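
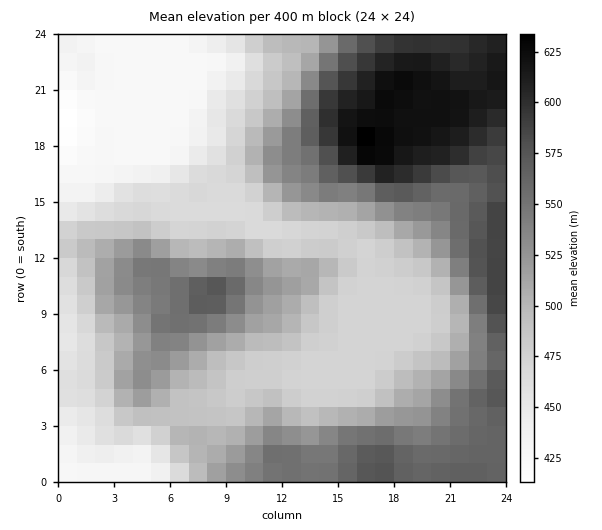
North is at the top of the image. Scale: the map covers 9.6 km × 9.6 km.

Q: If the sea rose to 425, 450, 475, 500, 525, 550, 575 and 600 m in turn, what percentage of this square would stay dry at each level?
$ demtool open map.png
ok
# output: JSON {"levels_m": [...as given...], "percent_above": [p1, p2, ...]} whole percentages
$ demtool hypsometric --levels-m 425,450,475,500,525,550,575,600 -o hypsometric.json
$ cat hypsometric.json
{"levels_m": [425, 450, 475, 500, 525, 550, 575, 600], "percent_above": [94, 85, 68, 51, 38, 27, 15, 9]}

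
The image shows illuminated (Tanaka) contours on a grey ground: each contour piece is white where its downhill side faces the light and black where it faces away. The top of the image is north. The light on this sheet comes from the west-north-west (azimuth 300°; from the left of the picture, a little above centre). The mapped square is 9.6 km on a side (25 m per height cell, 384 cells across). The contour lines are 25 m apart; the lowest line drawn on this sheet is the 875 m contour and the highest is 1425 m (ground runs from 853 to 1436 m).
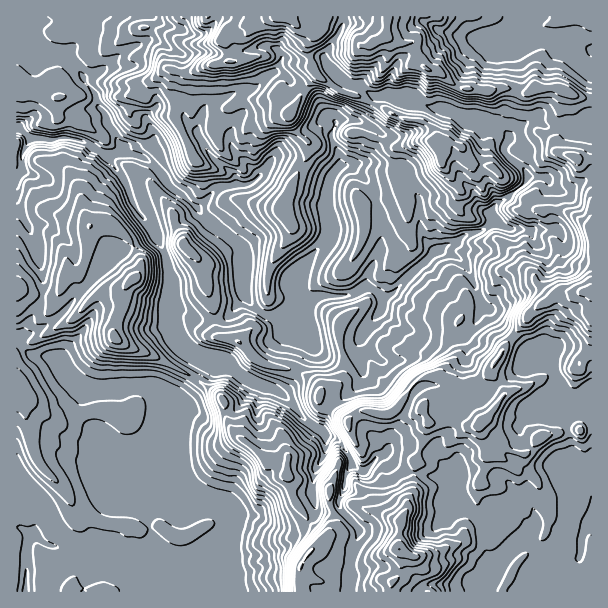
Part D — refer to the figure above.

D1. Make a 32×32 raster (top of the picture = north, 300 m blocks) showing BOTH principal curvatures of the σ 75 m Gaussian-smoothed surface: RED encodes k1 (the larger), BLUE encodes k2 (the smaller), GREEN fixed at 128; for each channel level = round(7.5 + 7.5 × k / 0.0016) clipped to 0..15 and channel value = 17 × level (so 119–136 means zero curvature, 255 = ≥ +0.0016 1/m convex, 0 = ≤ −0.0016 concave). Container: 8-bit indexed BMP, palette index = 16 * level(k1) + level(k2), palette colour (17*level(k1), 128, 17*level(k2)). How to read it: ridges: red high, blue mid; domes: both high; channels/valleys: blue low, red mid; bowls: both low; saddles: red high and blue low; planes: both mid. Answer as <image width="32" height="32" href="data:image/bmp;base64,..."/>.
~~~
<image width="32" height="32" href="data:image/bmp;base64,Qk02CAAAAAAAADYEAAAoAAAAIAAAACAAAAABAAgAAAAAAAAEAAATCwAAEwsAAAABAAAAAAAAAIAAABGAAAAigAAAM4AAAESAAABVgAAAZoAAAHeAAACIgAAAmYAAAKqAAAC7gAAAzIAAAN2AAADugAAA/4AAAACAEQARgBEAIoARADOAEQBEgBEAVYARAGaAEQB3gBEAiIARAJmAEQCqgBEAu4ARAMyAEQDdgBEA7oARAP+AEQAAgCIAEYAiACKAIgAzgCIARIAiAFWAIgBmgCIAd4AiAIiAIgCZgCIAqoAiALuAIgDMgCIA3YAiAO6AIgD/gCIAAIAzABGAMwAigDMAM4AzAESAMwBVgDMAZoAzAHeAMwCIgDMAmYAzAKqAMwC7gDMAzIAzAN2AMwDugDMA/4AzAACARAARgEQAIoBEADOARABEgEQAVYBEAGaARAB3gEQAiIBEAJmARACqgEQAu4BEAMyARADdgEQA7oBEAP+ARAAAgFUAEYBVACKAVQAzgFUARIBVAFWAVQBmgFUAd4BVAIiAVQCZgFUAqoBVALuAVQDMgFUA3YBVAO6AVQD/gFUAAIBmABGAZgAigGYAM4BmAESAZgBVgGYAZoBmAHeAZgCIgGYAmYBmAKqAZgC7gGYAzIBmAN2AZgDugGYA/4BmAACAdwARgHcAIoB3ADOAdwBEgHcAVYB3AGaAdwB3gHcAiIB3AJmAdwCqgHcAu4B3AMyAdwDdgHcA7oB3AP+AdwAAgIgAEYCIACKAiAAzgIgARICIAFWAiABmgIgAd4CIAIiAiACZgIgAqoCIALuAiADMgIgA3YCIAO6AiAD/gIgAAICZABGAmQAigJkAM4CZAESAmQBVgJkAZoCZAHeAmQCIgJkAmYCZAKqAmQC7gJkAzICZAN2AmQDugJkA/4CZAACAqgARgKoAIoCqADOAqgBEgKoAVYCqAGaAqgB3gKoAiICqAJmAqgCqgKoAu4CqAMyAqgDdgKoA7oCqAP+AqgAAgLsAEYC7ACKAuwAzgLsARIC7AFWAuwBmgLsAd4C7AIiAuwCZgLsAqoC7ALuAuwDMgLsA3YC7AO6AuwD/gLsAAIDMABGAzAAigMwAM4DMAESAzABVgMwAZoDMAHeAzACIgMwAmYDMAKqAzAC7gMwAzIDMAN2AzADugMwA/4DMAACA3QARgN0AIoDdADOA3QBEgN0AVYDdAGaA3QB3gN0AiIDdAJmA3QCqgN0Au4DdAMyA3QDdgN0A7oDdAP+A3QAAgO4AEYDuACKA7gAzgO4ARIDuAFWA7gBmgO4Ad4DuAIiA7gCZgO4AqoDuALuA7gDMgO4A3YDuAO6A7gD/gO4AAID/ABGA/wAigP8AM4D/AESA/wBVgP8AZoD/AHeA/wCIgP8AmYD/AKqA/wC7gP8AzID/AN2A/wDugP8A/4D/AIOYiIeHh4eHd4eHh3WVgPeHh3SWyKaTomN2h4d3h4eHg6eHiIeHh4d3h4eHhYaC+KaHhJWTtdjIpYR3h4eHh5eVloaGdoeHh4eHh3eEpqWh+KiElNf4w9XWpYaGh4eHpoaHh5eHl5iXp5eYh4SGlZSh+KRjg/VRYqalh4eHh4iGh4aWp4eHh4eHd4eHdGKF54DiwsfF+aV0hpWGh4eXh4eGhMeWdod3d4eHhnVytqTmkPegt4XH1oSGtpaGdqeHh4PXt3Z3h3eHh4aVh3LHx9iQ97CQlpSjdXW2hJa2hnaHpLeGdneHh4eHhKemhPa32bLx0OSClreVZJa4p8ZjdYa0h4d2d4eHh4eEptX5pabHlGDzpoV1tYSmpqWVtviz1aaHl4aHl5iGd4Vh9ciT+ZGQ0PvE5pTItqXZ13SEhJS1mKiGhoeHmId3dYL6taSSgOrCsfbS9ceGdoTWpXR2h4aoh3WGhXWEdHO08uaBcHGT6MiVcmHW1qa3tqTW5qWTk7eFdZSkhISk9uVzcZD399eVk7aFdIDD95WT+HN1lcbns4NjhMfq9/eDgqKi9rV1hWOkpoWnl4SCpITG5XR1dMSExtaQpvmUc3Ol1+bIyIR3c8emg5eGhoemk5XzxXNkxqamo/aRxreFc4Wlo5Swk4eUyOi1cqiXl6iUUpP5tKbHqaO3kta31pRxlsi3ccXGhZSQgMKBlKiHl6KWc6Pn59i5gciXgqb6yICV15ZxxbR0pdnJkrmRlJe4kci16aOUxaZyyKaGc9b4kOfptYOU94OCluiUlseSg5SUpbbHgoTVpYSmppaG9nCy+oSDdHPF2KNypseFp6WDgKPYpZOlctWEhpaouOikcNW0gYSHhrfZpnKWt4WolKbI5ICgorST+JWohreXx3CW+JGDuLbG2bZ0grinhbiDp9eSgOTZt7XFpIZ1uJelkseQkaOQgXKm6IaByZSGp4OT1rXF8aKEhLOQtrenuKDYkpHp+LO2gHPmpnGChJaEcvmUx/jTgYOE1sDW17OQgYCUcvig1pTGUKTZopSVtsS1+NfFtIGV1/e2oMCwsOegx4G05aOlpta04qWg+sSAgOPptZKVdJamhXWzprelgpLGoOiWlKeEltn6clGAkff29IGAcYJ1g4SVdaenqbiQ2cikpYWFg5SmqNaQw/fzkHCQccT298TotOj1l4eYg6O2x+W41rWEg4CTgvbyoJLFxbX49Me2tsfGxmKHhYWVl4ODpNeR9fbo56GU04DptrWz98dkhGR0lYWFdoaHh4aHp4SCpLWz+KSBYKbYoNjpyMbIhXR1hoeFhnaFh4eHh4eGxrSkktTEp9bn57fFgJXHlZOjlZaWh4eXl6c="/>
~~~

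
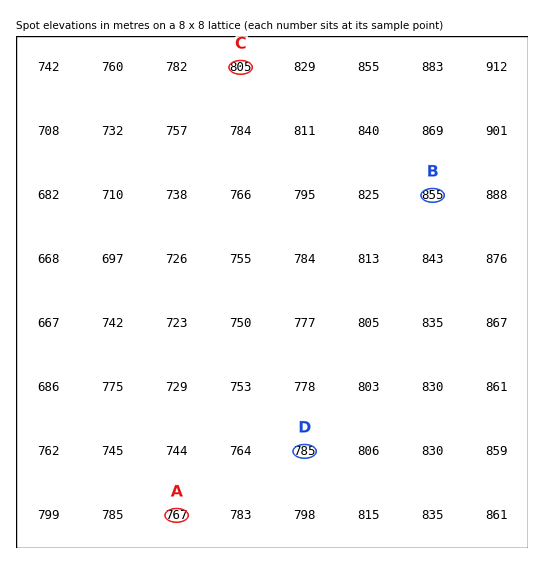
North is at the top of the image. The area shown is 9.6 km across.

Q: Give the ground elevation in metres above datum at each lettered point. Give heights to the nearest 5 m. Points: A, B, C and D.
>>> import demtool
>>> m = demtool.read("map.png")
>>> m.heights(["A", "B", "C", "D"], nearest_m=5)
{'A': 765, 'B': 855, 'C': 805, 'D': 785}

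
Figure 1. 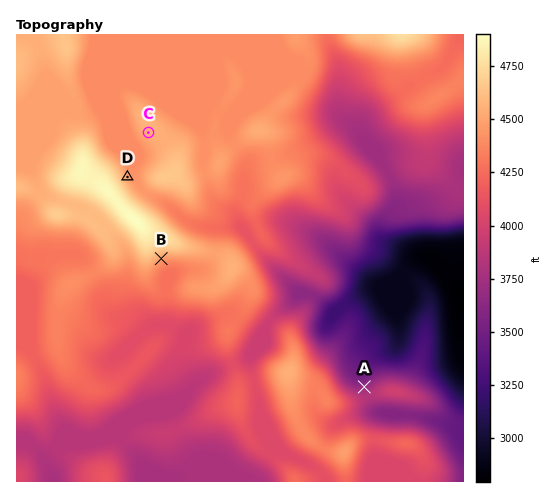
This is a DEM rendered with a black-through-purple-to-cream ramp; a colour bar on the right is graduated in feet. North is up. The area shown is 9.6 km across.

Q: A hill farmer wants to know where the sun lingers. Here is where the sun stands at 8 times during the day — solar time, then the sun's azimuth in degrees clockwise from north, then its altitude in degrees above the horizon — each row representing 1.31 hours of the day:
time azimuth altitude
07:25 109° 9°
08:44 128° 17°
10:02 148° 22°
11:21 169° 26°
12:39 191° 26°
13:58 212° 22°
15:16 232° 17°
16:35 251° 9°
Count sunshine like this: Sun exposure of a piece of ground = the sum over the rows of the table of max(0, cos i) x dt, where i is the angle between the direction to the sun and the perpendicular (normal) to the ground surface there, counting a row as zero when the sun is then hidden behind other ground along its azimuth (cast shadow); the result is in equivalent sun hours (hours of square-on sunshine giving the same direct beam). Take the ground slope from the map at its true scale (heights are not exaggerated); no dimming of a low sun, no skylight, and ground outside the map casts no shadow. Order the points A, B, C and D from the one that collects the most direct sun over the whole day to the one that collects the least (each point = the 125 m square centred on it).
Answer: B > C > D > A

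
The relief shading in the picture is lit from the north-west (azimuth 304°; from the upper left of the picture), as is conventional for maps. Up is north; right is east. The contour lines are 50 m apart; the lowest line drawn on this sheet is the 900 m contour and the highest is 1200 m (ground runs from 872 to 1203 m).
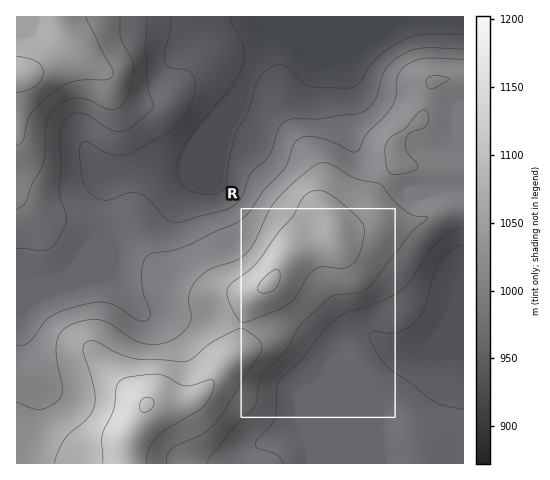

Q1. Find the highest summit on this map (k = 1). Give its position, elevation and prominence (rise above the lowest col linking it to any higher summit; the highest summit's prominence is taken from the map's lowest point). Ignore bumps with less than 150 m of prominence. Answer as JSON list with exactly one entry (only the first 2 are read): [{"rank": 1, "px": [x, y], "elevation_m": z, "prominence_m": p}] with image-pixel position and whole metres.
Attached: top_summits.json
[{"rank": 1, "px": [147, 404], "elevation_m": 1203, "prominence_m": 331}]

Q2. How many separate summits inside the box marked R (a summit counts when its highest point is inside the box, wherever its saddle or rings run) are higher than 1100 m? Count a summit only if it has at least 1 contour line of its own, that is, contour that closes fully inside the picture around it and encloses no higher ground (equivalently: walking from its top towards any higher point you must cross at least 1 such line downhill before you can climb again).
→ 1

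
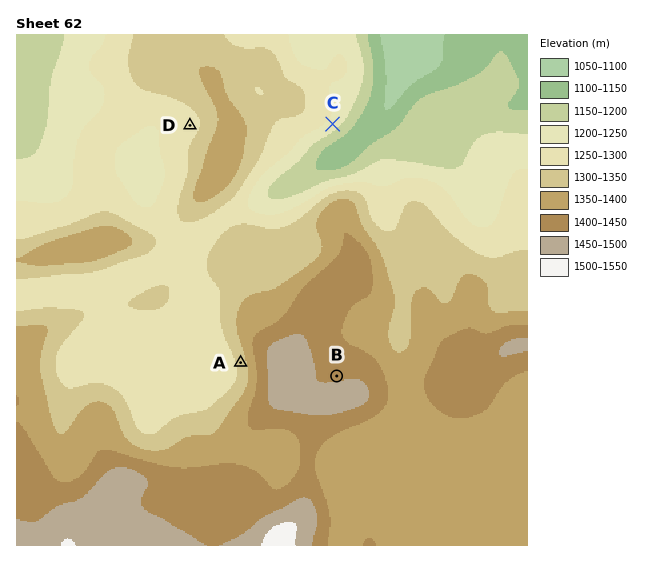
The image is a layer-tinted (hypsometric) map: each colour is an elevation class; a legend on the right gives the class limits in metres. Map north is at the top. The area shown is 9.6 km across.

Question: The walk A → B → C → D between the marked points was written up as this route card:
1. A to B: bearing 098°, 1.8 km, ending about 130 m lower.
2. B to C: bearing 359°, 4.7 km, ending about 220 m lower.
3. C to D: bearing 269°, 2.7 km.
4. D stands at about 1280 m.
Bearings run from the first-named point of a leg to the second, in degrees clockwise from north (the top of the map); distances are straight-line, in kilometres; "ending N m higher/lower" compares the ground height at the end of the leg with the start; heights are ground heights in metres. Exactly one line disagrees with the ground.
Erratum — Line 1: it should read "ending about 130 m higher".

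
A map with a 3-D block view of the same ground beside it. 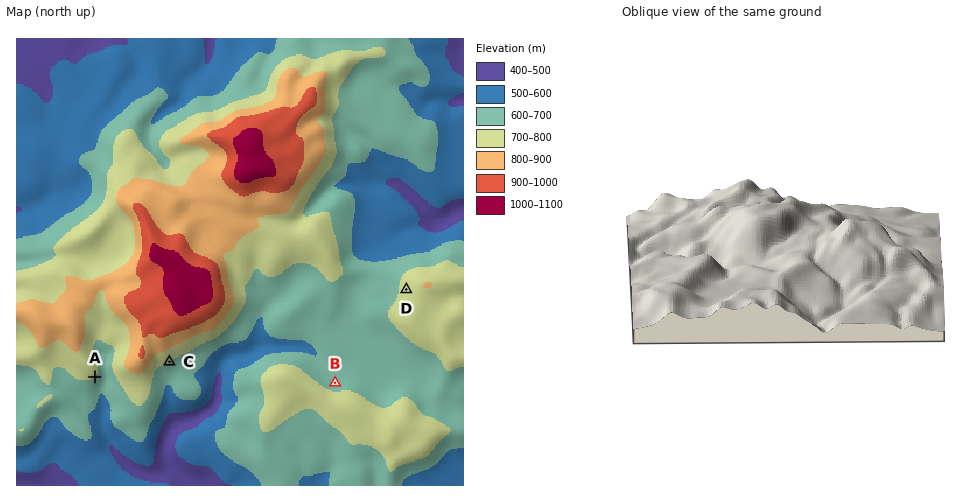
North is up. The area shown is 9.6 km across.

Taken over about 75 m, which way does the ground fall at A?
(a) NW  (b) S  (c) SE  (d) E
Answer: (c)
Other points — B N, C SE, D W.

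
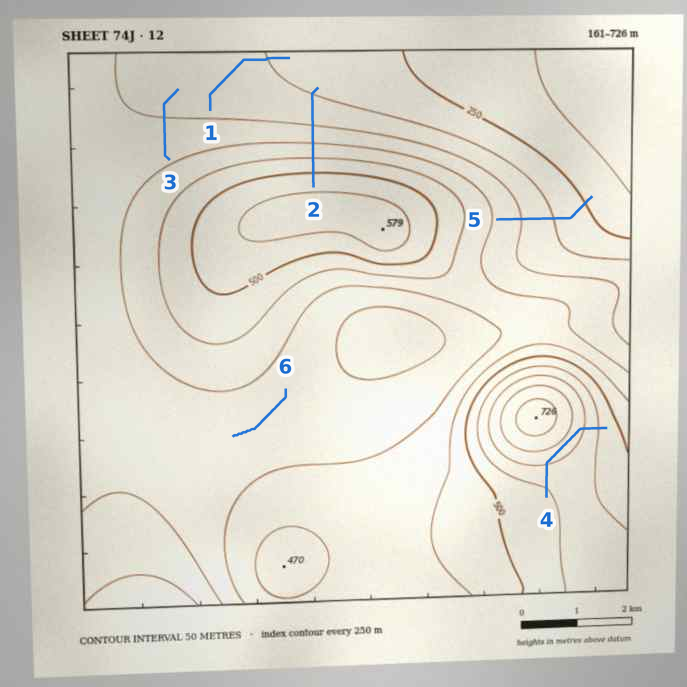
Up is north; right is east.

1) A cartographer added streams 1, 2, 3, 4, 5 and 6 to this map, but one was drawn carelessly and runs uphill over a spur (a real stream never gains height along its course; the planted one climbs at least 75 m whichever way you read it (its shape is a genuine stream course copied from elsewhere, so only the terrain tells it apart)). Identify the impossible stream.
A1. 4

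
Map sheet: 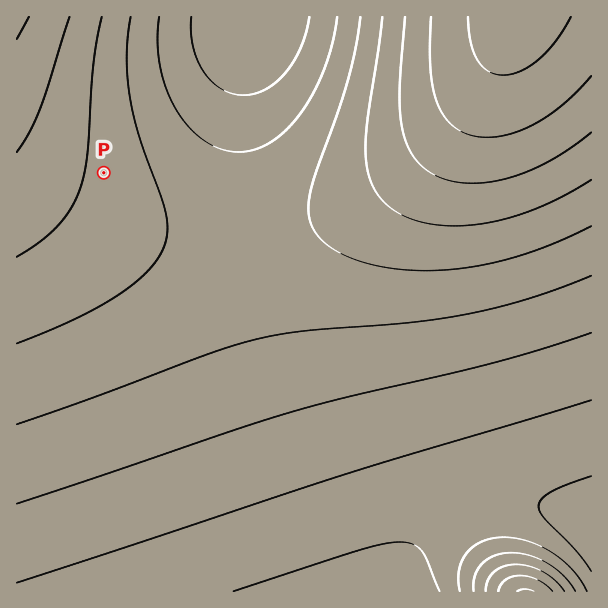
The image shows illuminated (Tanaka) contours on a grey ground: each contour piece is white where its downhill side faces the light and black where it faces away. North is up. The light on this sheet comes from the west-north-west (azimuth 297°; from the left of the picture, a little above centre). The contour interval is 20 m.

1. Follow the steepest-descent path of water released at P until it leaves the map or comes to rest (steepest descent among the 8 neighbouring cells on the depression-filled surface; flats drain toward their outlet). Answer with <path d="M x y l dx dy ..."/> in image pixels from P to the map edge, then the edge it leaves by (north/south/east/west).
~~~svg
<path d="M104 173l49 0 72-72 2-9 1-2 0-4 2-2 1-9 3-6 0-4 2-2 0-3 1-1 0-3 2-2 0-3 1-1 0-3 2-2 0-3 1-1 0-3 2-2 0-3 1-1 0-3 2-2 0-3 1-1 2-6"/>
exit: north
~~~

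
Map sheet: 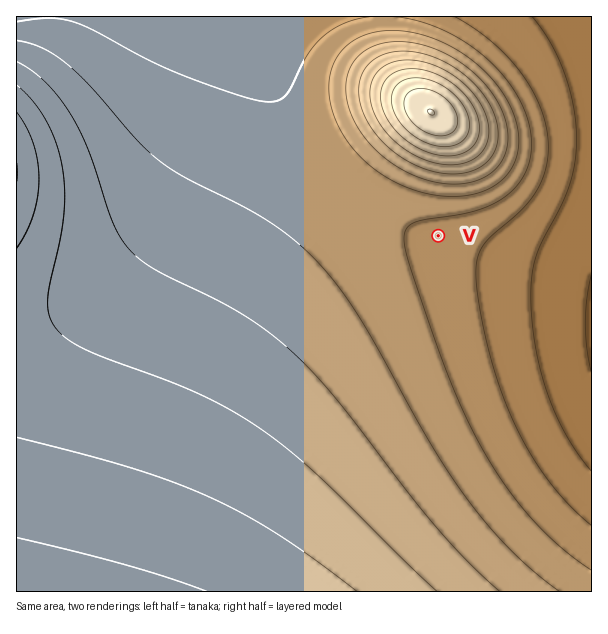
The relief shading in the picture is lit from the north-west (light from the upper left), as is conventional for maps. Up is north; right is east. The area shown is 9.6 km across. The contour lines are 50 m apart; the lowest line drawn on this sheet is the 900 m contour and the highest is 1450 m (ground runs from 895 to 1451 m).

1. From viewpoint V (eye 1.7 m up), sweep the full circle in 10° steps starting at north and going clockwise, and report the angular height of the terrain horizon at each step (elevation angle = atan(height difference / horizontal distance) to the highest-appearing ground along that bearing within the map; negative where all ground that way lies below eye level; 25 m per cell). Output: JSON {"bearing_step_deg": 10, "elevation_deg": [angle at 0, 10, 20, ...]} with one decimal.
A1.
{"bearing_step_deg": 10, "elevation_deg": [12.4, 11.7, 9.8, 7.4, 4.9, 2.6, 0.8, -0.6, -1.5, -2.1, -2.5, -2.7, -2.7, -2.4, -1.7, -0.7, 0.5, 1.1, 1.6, 1.9, 2.1, 2.2, 2.2, 2.1, 2.0, 1.9, 1.8, 1.8, 2.1, 1.7, 1.9, 2.2, 3.1, 5.4, 8.7, 11.3]}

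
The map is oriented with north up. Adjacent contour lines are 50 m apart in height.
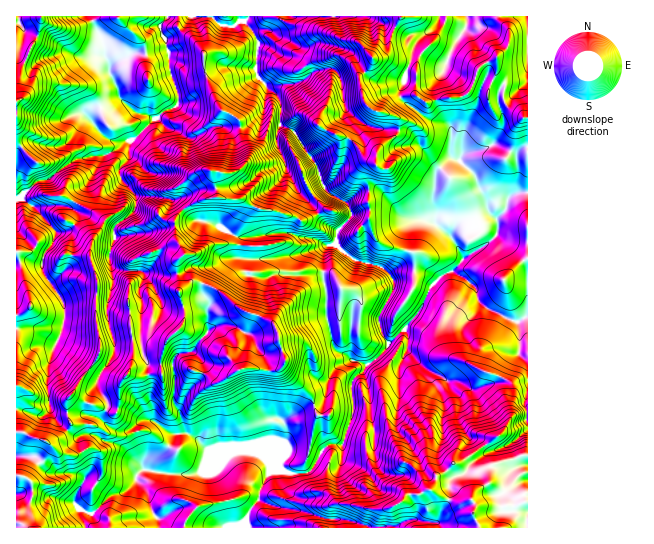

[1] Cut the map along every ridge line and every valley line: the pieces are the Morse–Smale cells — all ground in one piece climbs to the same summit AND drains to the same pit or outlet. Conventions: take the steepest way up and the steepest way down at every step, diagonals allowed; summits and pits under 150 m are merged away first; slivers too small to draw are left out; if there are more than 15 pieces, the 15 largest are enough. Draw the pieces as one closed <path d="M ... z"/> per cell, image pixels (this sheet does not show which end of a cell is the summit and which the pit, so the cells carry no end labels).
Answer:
<path d="M282 125l-6 12 1 9 19 43 11 12-6 14-8 11 0 9-22-2-18 4-14 0-28-14-20-4-17-19-19-4-18 0-17-19 0-10 9-10 0-15-3-1-7 7-20 10-6 16-24 33 8 6-1 9-6 7-14 4-4 12-8 9-1 9-6 1-7-3-14 2 1 66 44 0 3-7-1-21 2-2 20-7 20 3 6-2-4 21 8 29 0 8-18 30 0 6 11 16-5 18 16 11 7 0 16-12 9 0 15 11 9 3-8 16-15 13-1 7-8-1-4 3-4 11-10 9-15 4-17-12-6-3-4 1-7 12-1 9 10 10-1 10 2 5 160 0 1-11 12-18 1-9 11-19 35 2 9-7 6-15 6-6 15-1 2-2 9-29-1-31 13-13 0-4-14-5-5-5-8-3-5-6-6-27 0-28-4-20 1-21 3-5 9-2 1-12 15-17-7-13-14-6-6-6-9-26-20-29-5-5z"/><path d="M525 192l-8 1-9 6-3 11-8 10-4-4-7 0-11 5-12 2-8 6-4 8 12 20-2 5-7 9-11 4-12 12-14 27-27 29-7-8-4-18 14-27 0-9-2-6-10-8-27-7-19-16-8 2-3 4-1 27 4 14 0 28 5 23 6 10 8 3 8 6 11 4 0 4-13 13 0 36-8 24-2 2-15 1-18 27-20 1-6-2-12 0-3 3-8 16-1 9-12 18-2 8 2 3 281-1 0-333z"/><path d="M401 16l-152 0-4 5 14 22-3 15 1 19 12 12 8 6 3 6 0 24 11 4 5 5 20 29 9 26 6 6 14 6 6 9 0 7-14 14-1 14 18 15 29 8 10 13 0 9-14 27 4 18 6 8 18-16 10-13 14-27 12-12 11-4 7-9 2-5-12-20 4-8 8-6 12-2 11-5 7 0 4 4 8-10 2-8 4-6 11-4 6 1 0-75-18-9-6-7 0-17-9-7 2-8 0-11-14 5-4 5-8 21-10 7-14 0-21 6-11-8-6 0-14 5-12 12-9-1-9-8-5-18 0-8 11-11 2-9 2 2 12-5 5-20z"/><path d="M110 292l-4 3-21-3-20 7-2 2 1 21-3 7-39-1-6 2 1 198 68 0 0-15-10-10 1-9 7-12 4-1 6 3 17 12 15-4 10-9 4-11 4-3 8 1 1-7 15-13 8-15-24-15-9 0-16 12-7 0-16-11 5-18-11-16 0-6 18-30 0-8-8-29z"/><path d="M247 16l-156 0 12 26 6 31 12 26-26 12-4 7 4 8 12 13 16 4 14-6 17-18 4 0 7 8 10 2 12 8 7 0 19-10 17 1 15-1 5-3 13-11 5-24-12-16 3-30-6-12-8-9z"/><path d="M270 89l-5 6-2 18-18 14-32 0-19 10-7 0-12-8-10-2-7-8-4 0-17 18-8 5 0 15-9 10 1 12 16 17 18 0 19 4 17 19 20 4 28 14 14 0 18-4 20 0 2-7 14-21 0-4-11-12-19-43-1-9 4-10 1-21-4-11z"/><path d="M90 16l-74 1 1 182 2 0 16-16 15-4 27-20 26-3 16-8 5-5-17-4-7-6-9-14 6-10 24-10-12-26-6-31z"/><path d="M527 16l-125 0-10 18-5 20-13 5-3 7-11 11 0 8 5 18 9 8 9 1 12-12 14-5 6 0 11 8 21-6 14 0 10-7 8-21 4-5 14-5 0 11-2 8 9 7 0 17 6 7 13 8 4 0z"/><path d="M99 156l-22 3-27 20-15 4-16 16-3 0 1 64 13-2 12 3 2-10 8-9 4-12 9-1 8-6 4-7 0-6-8-6 24-33z"/>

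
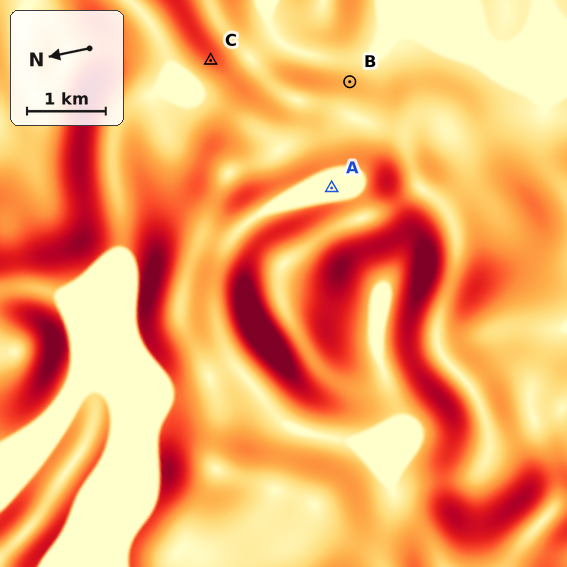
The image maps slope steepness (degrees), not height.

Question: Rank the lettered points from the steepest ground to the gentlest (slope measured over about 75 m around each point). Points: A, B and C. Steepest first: C B A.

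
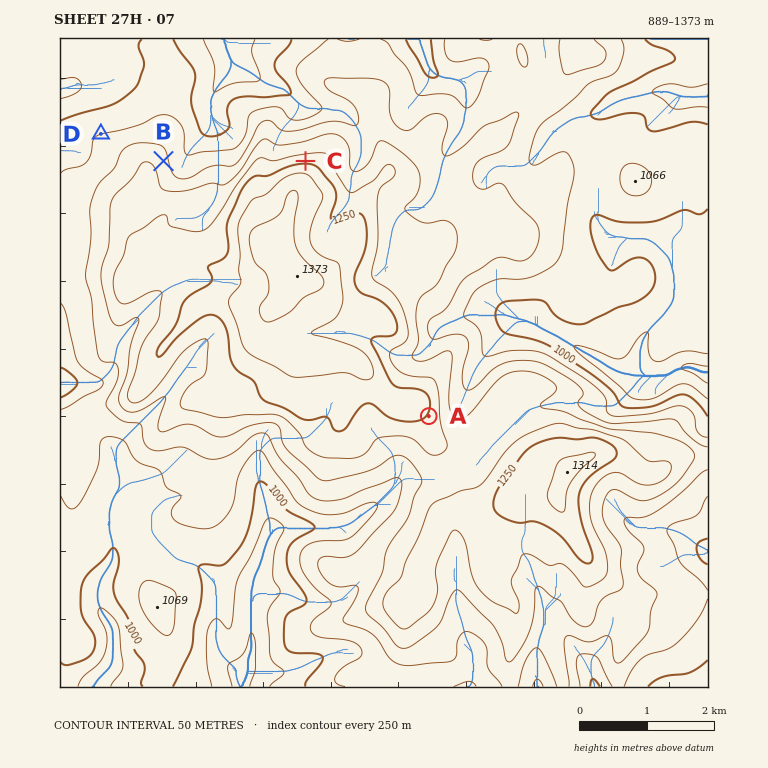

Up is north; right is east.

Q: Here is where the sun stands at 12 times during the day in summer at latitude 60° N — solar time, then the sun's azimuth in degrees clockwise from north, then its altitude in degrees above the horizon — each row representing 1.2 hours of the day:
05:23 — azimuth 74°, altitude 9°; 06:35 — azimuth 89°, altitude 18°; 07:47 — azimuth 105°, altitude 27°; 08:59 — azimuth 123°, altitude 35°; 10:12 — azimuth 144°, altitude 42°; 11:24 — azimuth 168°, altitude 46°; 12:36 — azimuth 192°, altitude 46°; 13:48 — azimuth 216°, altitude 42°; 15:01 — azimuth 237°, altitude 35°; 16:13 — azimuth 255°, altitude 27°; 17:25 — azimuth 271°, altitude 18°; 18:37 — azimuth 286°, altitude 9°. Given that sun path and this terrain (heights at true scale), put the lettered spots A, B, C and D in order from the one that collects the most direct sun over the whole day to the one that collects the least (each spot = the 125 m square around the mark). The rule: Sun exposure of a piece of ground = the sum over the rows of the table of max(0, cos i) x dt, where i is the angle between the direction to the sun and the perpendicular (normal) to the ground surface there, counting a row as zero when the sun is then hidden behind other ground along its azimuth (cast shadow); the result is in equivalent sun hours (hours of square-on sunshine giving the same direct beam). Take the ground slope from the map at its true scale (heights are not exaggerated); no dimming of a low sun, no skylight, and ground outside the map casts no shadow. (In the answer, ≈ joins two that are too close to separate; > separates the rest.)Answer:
A > B ≈ D > C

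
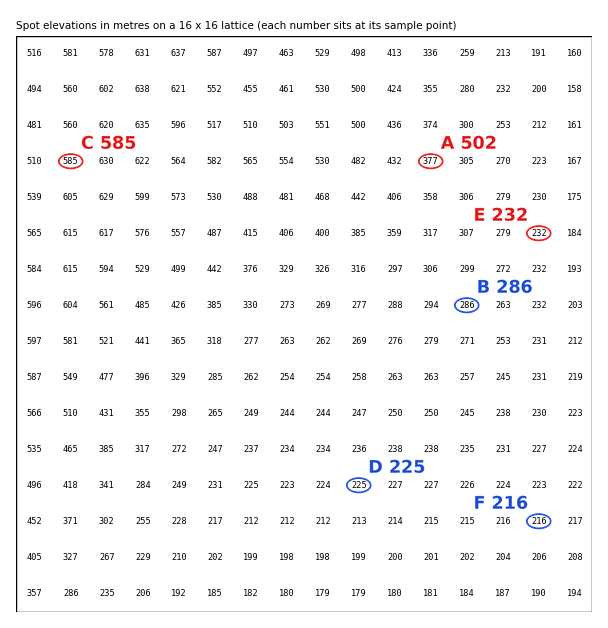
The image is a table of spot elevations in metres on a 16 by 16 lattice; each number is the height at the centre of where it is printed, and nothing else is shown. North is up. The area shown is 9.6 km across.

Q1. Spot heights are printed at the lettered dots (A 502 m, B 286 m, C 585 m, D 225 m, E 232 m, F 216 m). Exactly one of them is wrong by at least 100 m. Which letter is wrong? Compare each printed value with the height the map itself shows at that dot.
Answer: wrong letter A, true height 377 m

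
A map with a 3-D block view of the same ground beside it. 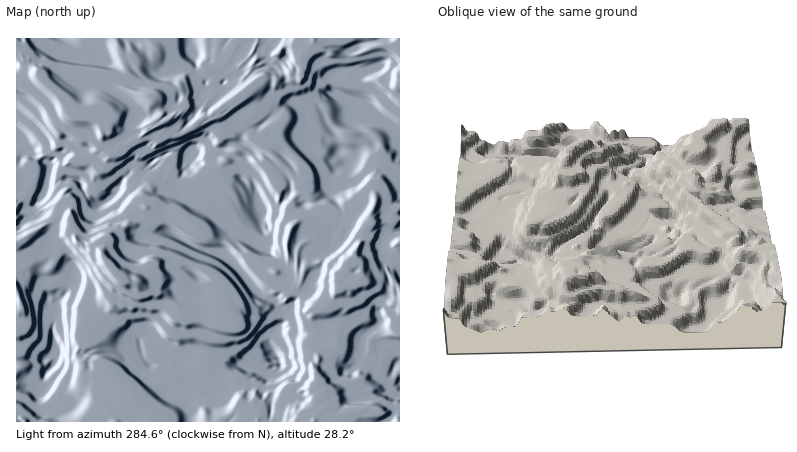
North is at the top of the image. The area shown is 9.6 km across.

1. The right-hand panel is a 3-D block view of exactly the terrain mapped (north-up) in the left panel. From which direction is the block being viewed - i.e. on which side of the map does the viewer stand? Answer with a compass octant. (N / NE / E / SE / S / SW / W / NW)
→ E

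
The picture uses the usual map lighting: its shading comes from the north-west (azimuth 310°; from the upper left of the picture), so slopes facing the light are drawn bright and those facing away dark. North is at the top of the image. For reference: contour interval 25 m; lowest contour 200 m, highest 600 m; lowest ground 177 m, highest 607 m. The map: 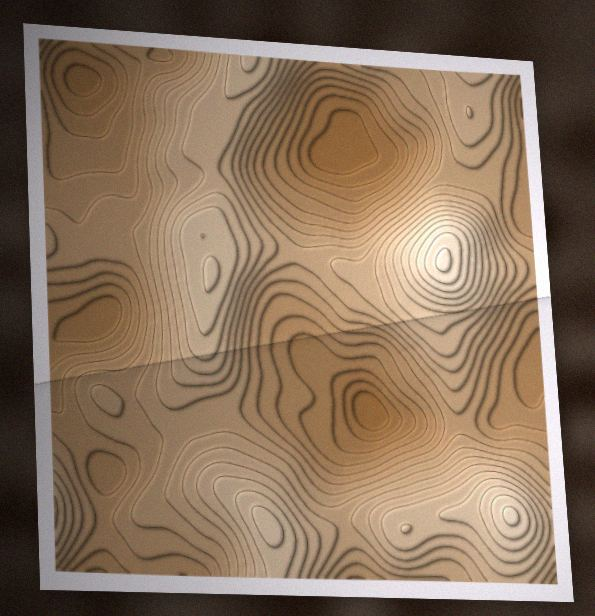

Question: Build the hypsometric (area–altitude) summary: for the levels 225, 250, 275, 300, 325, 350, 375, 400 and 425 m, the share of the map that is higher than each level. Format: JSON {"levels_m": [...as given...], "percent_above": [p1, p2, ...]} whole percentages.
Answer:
{"levels_m": [225, 250, 275, 300, 325, 350, 375, 400, 425], "percent_above": [96, 92, 85, 76, 65, 52, 41, 31, 22]}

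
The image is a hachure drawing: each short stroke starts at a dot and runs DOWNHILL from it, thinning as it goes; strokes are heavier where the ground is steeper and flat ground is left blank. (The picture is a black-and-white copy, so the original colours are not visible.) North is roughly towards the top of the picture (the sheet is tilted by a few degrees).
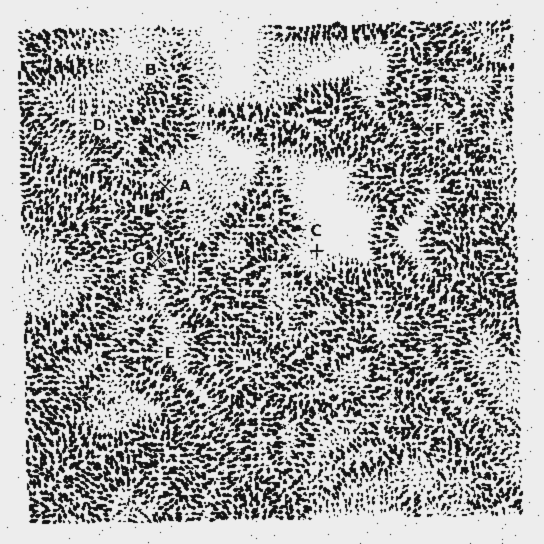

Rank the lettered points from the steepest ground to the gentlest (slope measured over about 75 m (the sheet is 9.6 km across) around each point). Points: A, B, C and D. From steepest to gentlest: D B A C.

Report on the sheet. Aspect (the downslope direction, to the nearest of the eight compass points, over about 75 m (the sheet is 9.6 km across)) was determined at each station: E NE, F W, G S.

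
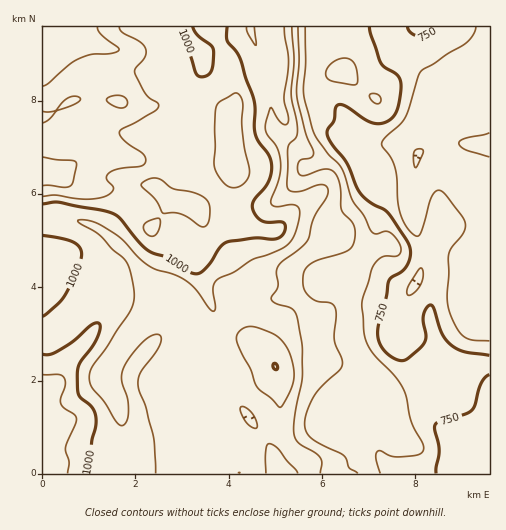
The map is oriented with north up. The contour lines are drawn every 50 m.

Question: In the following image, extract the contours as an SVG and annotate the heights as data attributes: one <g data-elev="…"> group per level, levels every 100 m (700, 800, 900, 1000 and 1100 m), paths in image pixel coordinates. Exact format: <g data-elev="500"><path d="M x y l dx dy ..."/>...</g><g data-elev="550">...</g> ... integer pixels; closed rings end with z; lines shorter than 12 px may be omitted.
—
<g data-elev="700"><path d="M489 341l-17-1-9-4-9-12-6-17-1-11 2-41 2-7 13-17 1-6-1-6-19-25-5-3-3 0-6 8-10 34-4 3-5-2-7-10-5-13-3-35-3-12-12-20 2-5 16-14 5-7 16-46 45-29 7-8 3-8"/><path d="M408 295l-1-4 2-6 9-15 4-2 1 7-2 10-7 8z"/></g><g data-elev="800"><path d="M380 473l-4-15 2-7 3 0 10 5 10 1 17-2 4-3 2-3-1-6-12-22-5-23-3-10-9-13-23-24-5-9-2-11-2-29 10-34 4-6 6-5 16-2 3-3 0-4-4-8-7-7-4-2-11 3-4-3-7-15-12-17-11-31-13-14-14-21-10-40 2-30-1-36"/><path d="M376 104l4-2 0-5-4-3-6 0-1 1 1 4z"/><path d="M353 85l4-1 1-6-2-12-4-6-6-2-6 1-6 3-6 5-2 6 2 6z"/></g><g data-elev="900"><path d="M266 473l0-22 1-6 2-1 9 5 20 24"/><path d="M320 473l2-10-2-6-5-5-16-9-5-9 1-19 7-41 0-29-5-28-5-8-17-6-4-5 7-11-2-14 2-6 5-6 16-12 8-8 7-23 12-20 2-6-1-5-4-2-26 7-7-1-3-5 1-38 2-5 6-6 1-5-6-37 3-35-2-33"/><path d="M254 428l-6-4-4-4-3-8 0-5 6 1 7 8 3 10 0 2z"/></g><g data-elev="1000"><path d="M87 473l9-54-3-11-12-10-3-4-1-22 3-9 17-24 3-9 0-6-4-1-4 2-19 16-18 11-7 3-5-1"/><path d="M275 370l2-1 1-2-3-4-2 3z"/><path d="M43 316l15-12 7-8 12-27 5-15-3-7-6-5-12-4-18-3"/><path d="M43 204l16-2 43 8 12 4 7 5 16 21 9 9 7 4 14 5 17 11 10 5 5-1 6-4 15-22 6-5 29-4 20 1 7-3 3-6-1-7-22-2-6-5-3-7 1-9 15-19 2-9 0-9-2-8-10-13-3-7-2-36-14-41-13-17 0-14"/><path d="M193 27l4 8 14 10 2 5-1 20-3 4-5 3-5-1-4-4-5-19-9-18-1-8"/></g><g data-elev="1100"><path d="M43 186l21 1 6-1 3-4 4-18-1-2-3-1-16-1-14-3"/><path d="M43 123l5-3 9-9 16-6 8-6-3-2-7 0-8 4-6 9-7 2-7-1"/><path d="M116 107l6 1 4-2 2-4-3-4-9-3-9 4 1 3z"/><path d="M43 86l5-3 21-18 10-6 13-5 17 0 9-3 0-3-18-14-3-7"/></g>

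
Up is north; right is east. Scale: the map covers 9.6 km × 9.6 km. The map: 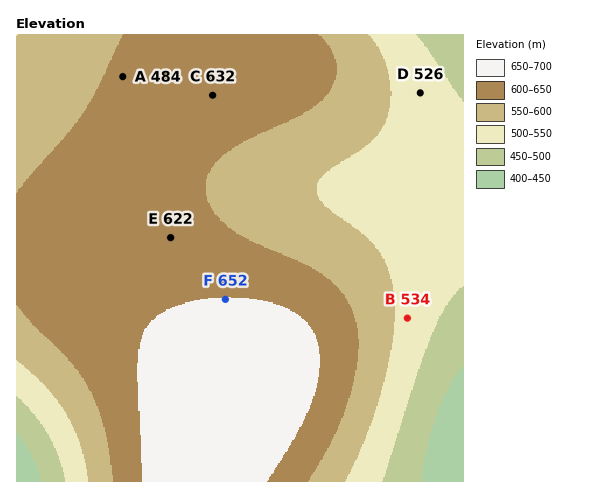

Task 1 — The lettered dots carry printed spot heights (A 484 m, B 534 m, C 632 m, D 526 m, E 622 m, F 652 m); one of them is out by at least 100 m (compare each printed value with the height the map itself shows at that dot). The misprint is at A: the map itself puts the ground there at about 609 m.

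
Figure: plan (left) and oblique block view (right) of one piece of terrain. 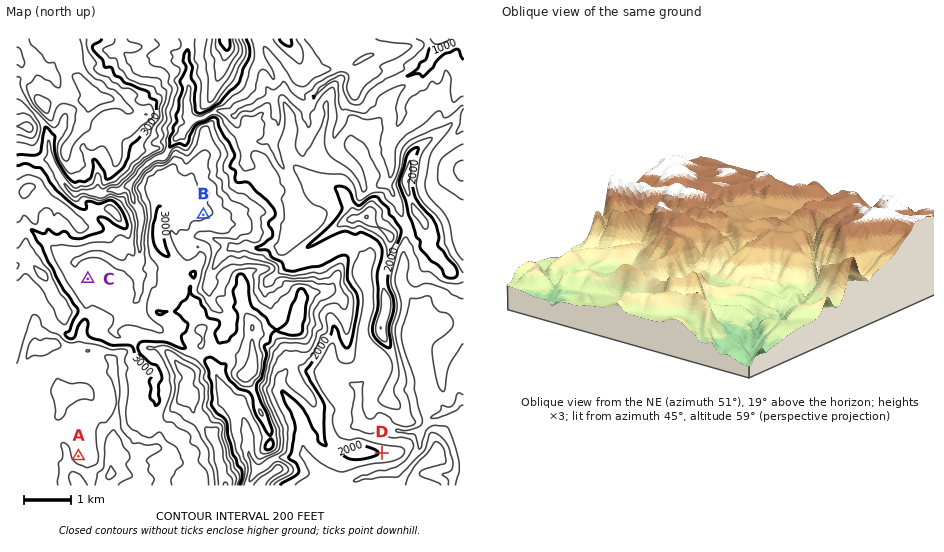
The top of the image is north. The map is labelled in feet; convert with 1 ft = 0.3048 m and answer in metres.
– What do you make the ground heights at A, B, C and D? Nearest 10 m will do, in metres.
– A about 1010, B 870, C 840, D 600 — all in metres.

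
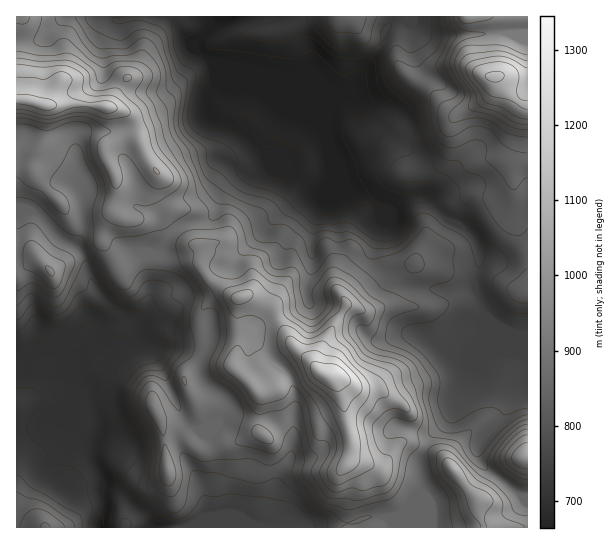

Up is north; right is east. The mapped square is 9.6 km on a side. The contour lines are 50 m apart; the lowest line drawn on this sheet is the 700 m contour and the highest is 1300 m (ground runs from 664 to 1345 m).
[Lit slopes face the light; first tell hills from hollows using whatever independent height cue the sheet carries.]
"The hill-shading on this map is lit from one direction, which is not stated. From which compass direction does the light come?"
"NE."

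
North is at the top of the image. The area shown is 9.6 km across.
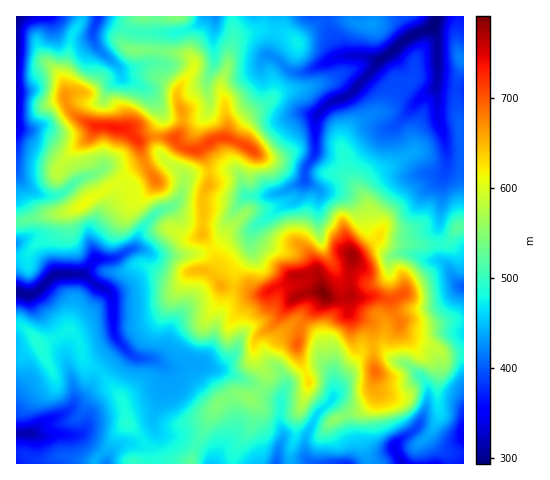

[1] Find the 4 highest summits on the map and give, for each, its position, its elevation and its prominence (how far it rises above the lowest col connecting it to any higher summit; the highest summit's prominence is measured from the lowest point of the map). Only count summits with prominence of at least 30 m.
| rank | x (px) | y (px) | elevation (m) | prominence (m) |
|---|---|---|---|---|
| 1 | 323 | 293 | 791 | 498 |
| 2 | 113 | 127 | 735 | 114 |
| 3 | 209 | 143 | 713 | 40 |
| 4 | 376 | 371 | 689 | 37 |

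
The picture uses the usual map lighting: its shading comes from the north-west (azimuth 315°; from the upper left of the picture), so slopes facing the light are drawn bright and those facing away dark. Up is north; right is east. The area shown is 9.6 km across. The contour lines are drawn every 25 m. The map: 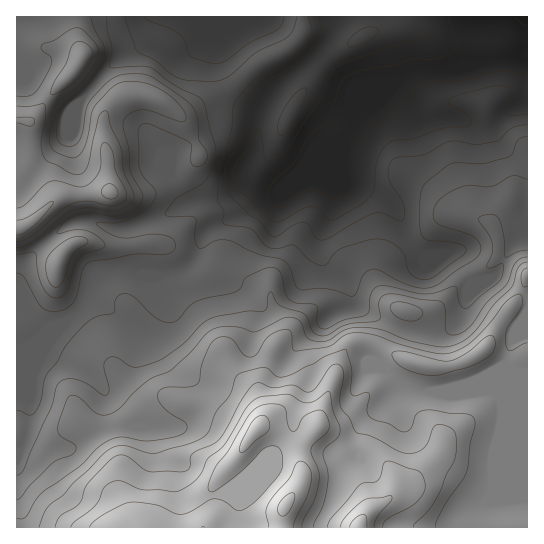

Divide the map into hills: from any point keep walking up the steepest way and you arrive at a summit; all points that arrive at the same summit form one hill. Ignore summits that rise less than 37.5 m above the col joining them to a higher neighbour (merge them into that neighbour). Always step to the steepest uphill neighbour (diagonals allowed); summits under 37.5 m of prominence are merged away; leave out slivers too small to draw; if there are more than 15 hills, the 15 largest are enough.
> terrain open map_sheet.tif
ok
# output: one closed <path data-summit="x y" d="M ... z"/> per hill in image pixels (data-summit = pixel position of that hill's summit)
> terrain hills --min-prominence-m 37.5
<path data-summit="285 506" d="M527 16l-324 1 4 9 12 11 0 22 10 26 12 12 22 14-7 36-12 24 1 10 13 8 15 4 6 0 18-7-18 9-17 1-25 20-27 12-7 10-7 19-9 10-6 4-22 5-38-5-20 5-8 9-10 22-30 29-20 9-17 4 1 179 302 0 17-30 8-28 17-12-2-8 0-16 4-9 34-34 6-4 28 5 14-1 33-10 27-17 2 2 0 91-15 36-19 17-1 17 56 0z"/><path data-summit="17 229" d="M202 16l-186 1 1 271 2-13 8-13 30-29 14-9 18-3 25 8 12 0 7-2 3 36 3 8 4 4 16 1 22-5 6-4 9-10 7-19 7-10 27-12 25-20 18-2-22-5-8-4-6-7 0-7 12-24 7-36-22-14-12-12-10-26 0-22-12-11z"/><path data-summit="359 527" d="M505 364l-27 17-33 10-14 1-24-5-10 4-34 34-4 9 0 16 2 8-17 12-8 28-12 19-4 10 151 1 2-18 19-17 15-36 0-91z"/><path data-summit="58 263" d="M89 221l-18 3-14 9-30 29-8 13-3 14 0 4 3 1-3 1 0 12 7 2 0-4 24 23 18-5 8-6 10-10 10-22 8-9 20-5 19 2-4-10 0-14-4-19 1-3-19 2z"/>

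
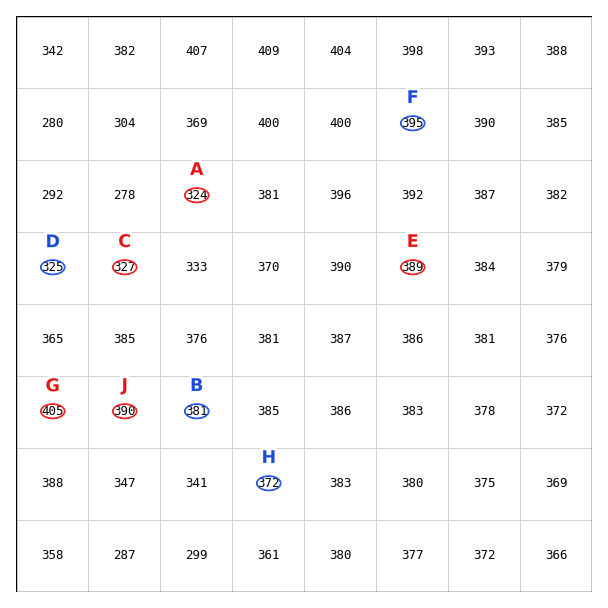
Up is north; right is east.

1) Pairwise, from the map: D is higher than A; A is lower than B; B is higher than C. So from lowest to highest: A D C B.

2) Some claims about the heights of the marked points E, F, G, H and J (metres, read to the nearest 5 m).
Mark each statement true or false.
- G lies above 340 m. true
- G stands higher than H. true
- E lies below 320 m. false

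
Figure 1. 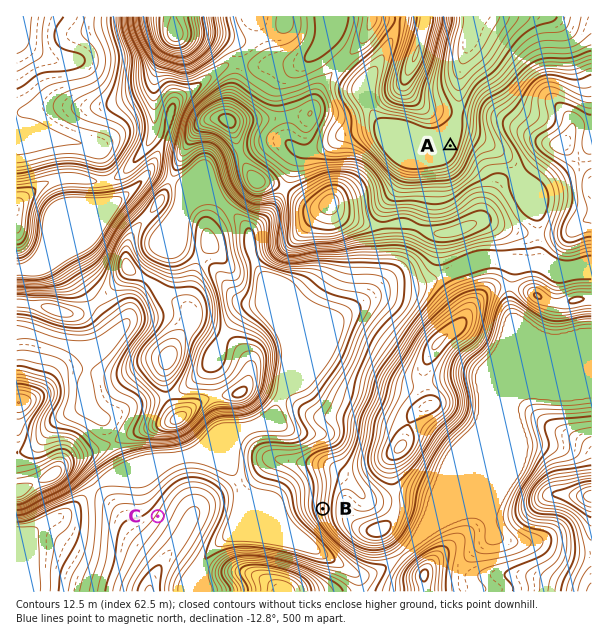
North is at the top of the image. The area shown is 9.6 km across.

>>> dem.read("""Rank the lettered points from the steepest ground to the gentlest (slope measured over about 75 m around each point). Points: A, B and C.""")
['B', 'C', 'A']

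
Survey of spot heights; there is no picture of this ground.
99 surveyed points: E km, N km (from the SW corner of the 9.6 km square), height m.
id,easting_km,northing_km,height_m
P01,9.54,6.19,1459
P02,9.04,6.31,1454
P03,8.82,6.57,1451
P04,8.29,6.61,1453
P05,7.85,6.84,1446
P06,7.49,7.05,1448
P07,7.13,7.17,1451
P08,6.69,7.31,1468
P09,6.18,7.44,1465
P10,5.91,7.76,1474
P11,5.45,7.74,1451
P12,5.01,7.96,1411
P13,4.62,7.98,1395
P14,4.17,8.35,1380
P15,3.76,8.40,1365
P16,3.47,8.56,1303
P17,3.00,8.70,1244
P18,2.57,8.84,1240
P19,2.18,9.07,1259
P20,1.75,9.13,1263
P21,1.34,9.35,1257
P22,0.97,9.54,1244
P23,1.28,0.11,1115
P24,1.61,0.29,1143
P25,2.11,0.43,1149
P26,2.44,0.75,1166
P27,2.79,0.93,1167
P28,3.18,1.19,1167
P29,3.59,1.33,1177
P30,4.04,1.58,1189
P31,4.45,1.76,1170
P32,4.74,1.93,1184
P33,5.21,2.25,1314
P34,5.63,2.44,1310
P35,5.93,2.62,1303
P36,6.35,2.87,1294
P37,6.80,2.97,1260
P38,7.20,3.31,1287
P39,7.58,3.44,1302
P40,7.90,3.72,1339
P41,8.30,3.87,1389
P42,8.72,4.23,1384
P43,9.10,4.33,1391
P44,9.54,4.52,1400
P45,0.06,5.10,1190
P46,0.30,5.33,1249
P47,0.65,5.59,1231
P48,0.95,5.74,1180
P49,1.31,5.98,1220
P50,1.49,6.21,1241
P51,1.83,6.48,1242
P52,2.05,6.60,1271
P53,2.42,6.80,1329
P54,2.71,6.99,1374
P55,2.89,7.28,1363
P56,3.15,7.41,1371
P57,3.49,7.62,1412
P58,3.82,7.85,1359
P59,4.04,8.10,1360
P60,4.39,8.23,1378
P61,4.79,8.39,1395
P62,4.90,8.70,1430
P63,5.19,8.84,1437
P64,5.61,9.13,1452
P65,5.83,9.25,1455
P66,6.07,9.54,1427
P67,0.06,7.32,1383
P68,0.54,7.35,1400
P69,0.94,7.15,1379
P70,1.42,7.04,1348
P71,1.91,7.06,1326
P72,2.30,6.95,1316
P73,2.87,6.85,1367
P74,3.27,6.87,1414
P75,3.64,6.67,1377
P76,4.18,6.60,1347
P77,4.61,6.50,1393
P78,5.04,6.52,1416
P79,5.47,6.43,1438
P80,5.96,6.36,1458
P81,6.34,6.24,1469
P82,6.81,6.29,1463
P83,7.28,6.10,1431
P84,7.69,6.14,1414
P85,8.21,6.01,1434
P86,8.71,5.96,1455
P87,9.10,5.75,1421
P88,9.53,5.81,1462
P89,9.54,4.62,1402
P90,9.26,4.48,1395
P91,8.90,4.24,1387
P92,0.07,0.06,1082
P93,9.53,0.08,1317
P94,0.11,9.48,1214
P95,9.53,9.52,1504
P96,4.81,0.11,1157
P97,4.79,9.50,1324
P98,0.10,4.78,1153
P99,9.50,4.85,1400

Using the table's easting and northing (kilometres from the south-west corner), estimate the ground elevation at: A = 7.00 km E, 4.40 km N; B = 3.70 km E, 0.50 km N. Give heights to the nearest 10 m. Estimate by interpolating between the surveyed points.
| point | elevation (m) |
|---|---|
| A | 1350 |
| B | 1160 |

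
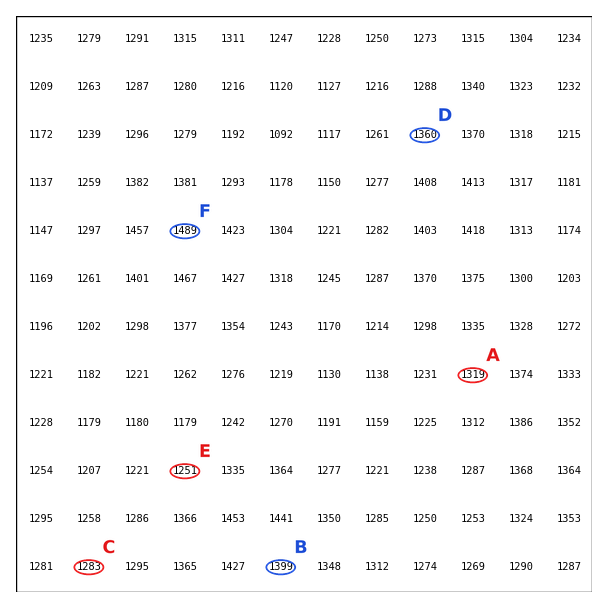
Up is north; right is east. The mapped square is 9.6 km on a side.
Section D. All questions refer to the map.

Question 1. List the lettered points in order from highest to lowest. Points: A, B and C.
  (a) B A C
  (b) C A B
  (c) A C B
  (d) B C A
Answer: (a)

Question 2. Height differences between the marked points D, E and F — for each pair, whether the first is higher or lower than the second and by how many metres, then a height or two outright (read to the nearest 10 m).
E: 240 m lower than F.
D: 130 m lower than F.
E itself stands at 1250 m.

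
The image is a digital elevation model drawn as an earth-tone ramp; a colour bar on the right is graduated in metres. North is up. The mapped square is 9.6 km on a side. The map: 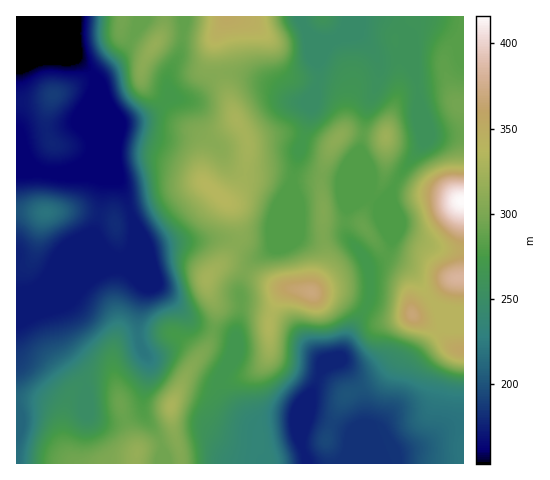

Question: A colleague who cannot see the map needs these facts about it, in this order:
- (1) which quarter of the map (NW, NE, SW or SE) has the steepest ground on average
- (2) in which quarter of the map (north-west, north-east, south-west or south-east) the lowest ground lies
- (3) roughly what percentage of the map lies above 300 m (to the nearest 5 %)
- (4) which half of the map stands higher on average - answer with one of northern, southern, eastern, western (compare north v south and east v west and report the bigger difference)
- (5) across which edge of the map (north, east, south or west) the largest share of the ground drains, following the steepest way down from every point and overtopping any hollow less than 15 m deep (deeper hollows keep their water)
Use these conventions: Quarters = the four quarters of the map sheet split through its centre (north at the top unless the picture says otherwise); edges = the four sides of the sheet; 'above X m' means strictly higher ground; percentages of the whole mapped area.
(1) The south-east quarter is the steepest part of the map.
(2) Look to the north-west quarter for the lowest ground.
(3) Roughly 20 % of the ground is higher than 300 m.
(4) The eastern half stands higher on average than the western half.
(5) The largest share of the runoff leaves by the northern edge.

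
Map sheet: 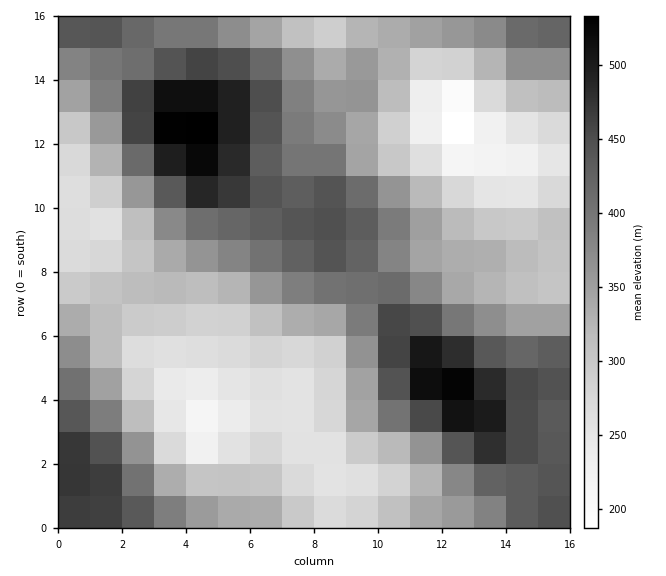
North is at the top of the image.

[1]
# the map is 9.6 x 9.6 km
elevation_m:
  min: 170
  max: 540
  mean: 360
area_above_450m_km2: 13.3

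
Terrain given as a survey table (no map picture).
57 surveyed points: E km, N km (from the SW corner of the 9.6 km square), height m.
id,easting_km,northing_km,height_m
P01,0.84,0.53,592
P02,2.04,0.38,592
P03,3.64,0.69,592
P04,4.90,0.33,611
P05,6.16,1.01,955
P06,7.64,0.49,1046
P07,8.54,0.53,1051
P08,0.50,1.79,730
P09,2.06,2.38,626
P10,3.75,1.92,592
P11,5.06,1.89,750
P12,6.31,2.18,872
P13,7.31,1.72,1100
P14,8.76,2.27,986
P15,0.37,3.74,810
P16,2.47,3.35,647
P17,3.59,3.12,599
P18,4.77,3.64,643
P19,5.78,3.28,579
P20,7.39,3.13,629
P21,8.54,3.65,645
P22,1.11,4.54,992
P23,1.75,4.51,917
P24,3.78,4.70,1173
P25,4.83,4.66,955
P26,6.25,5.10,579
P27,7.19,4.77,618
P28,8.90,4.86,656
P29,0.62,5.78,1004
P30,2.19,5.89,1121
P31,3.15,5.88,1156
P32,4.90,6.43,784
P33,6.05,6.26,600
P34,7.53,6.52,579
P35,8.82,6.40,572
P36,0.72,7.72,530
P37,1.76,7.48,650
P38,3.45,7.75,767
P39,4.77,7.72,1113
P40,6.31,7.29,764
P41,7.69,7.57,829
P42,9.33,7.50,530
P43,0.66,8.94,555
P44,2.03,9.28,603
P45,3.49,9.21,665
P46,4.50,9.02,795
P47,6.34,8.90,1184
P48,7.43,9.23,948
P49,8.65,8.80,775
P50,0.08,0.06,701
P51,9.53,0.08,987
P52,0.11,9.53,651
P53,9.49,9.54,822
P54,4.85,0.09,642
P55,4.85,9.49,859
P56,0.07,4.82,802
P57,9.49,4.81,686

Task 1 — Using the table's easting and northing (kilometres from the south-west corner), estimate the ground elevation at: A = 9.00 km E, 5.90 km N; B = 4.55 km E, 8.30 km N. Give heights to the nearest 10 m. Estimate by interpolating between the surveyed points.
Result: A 570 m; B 960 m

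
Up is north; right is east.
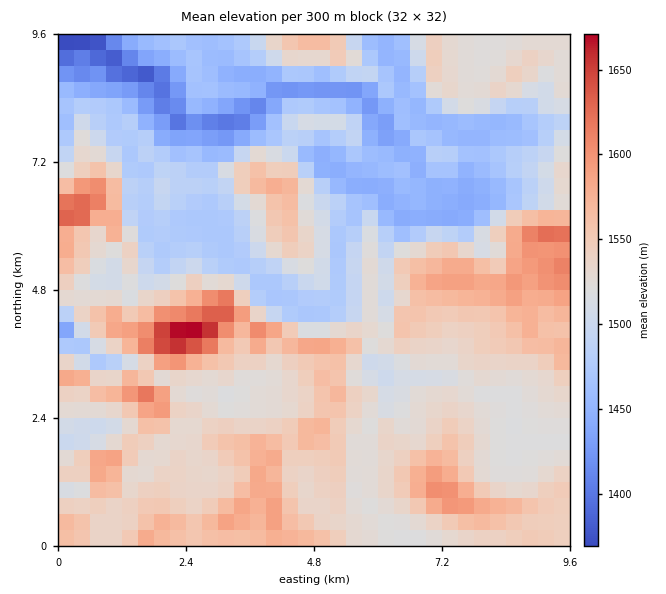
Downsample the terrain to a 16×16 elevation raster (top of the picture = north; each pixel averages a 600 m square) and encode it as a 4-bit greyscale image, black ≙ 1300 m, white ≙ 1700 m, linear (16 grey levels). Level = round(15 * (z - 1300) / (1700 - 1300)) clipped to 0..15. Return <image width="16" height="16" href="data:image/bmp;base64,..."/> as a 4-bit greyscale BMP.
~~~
<image width="16" height="16" href="data:image/bmp;base64,Qk32AAAAAAAAAHYAAAAoAAAAEAAAABAAAAABAAQAAAAAAIAAAAATCwAAEwsAABAAAAAAAAAAAAAAABEREQAiIiIAMzMzAERERABVVVUAZmZmAHd3dwCIiIgAmZmZAKqqqgC7u7sAzMzMAN3d3QDu7u4A////AKmqqqqZiZmZmZmauZiaupmbmZmpmJqoiYiZmaqomZiImbqYiamJmImYmpmZqIiJmWm92rqZmZmqiZrLd3iKqqqYiId4eJq6u6mHd4l4eIi8y3d3mXdlVomqd3ipZmZmeIh2ZndmVmZod2RUV3Zmd2dVRGZWVmiZmDNWZomXaJiZ"/>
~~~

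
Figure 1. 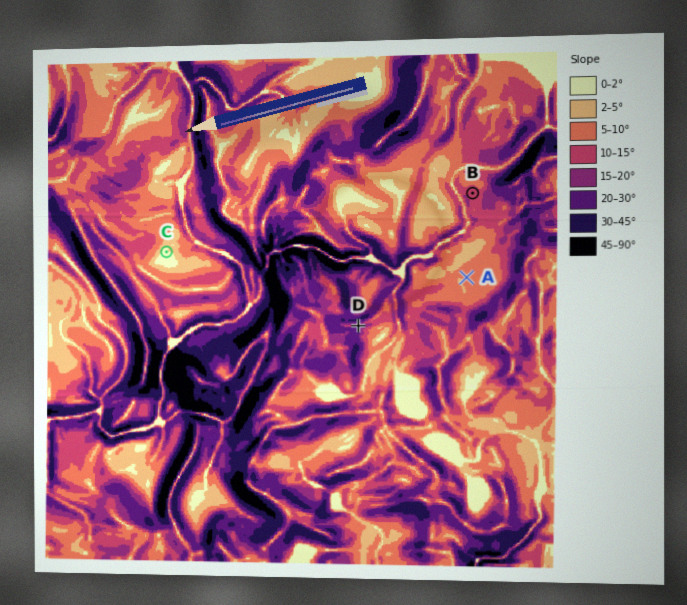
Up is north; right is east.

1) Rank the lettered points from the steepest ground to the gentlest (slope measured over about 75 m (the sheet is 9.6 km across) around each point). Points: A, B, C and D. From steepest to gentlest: D B A C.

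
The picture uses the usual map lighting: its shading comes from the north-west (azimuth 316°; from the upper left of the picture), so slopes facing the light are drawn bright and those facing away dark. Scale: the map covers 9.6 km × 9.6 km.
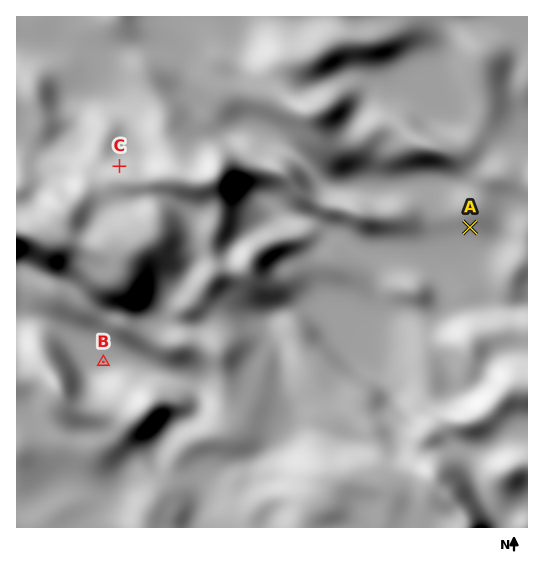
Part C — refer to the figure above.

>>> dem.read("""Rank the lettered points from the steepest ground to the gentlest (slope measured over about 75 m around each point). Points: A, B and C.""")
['C', 'A', 'B']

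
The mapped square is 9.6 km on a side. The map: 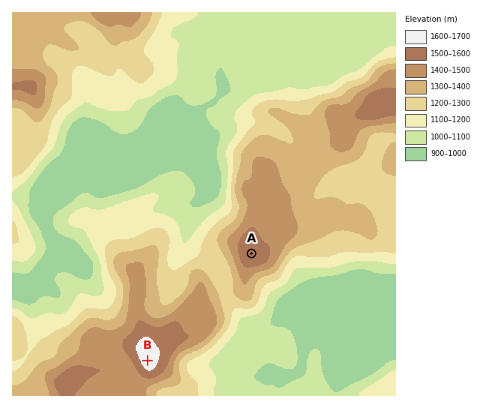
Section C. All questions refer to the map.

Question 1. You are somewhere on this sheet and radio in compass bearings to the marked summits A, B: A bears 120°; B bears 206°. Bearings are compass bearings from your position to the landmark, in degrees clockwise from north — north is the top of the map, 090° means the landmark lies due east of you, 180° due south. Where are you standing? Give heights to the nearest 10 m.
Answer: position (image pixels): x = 211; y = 230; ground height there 1210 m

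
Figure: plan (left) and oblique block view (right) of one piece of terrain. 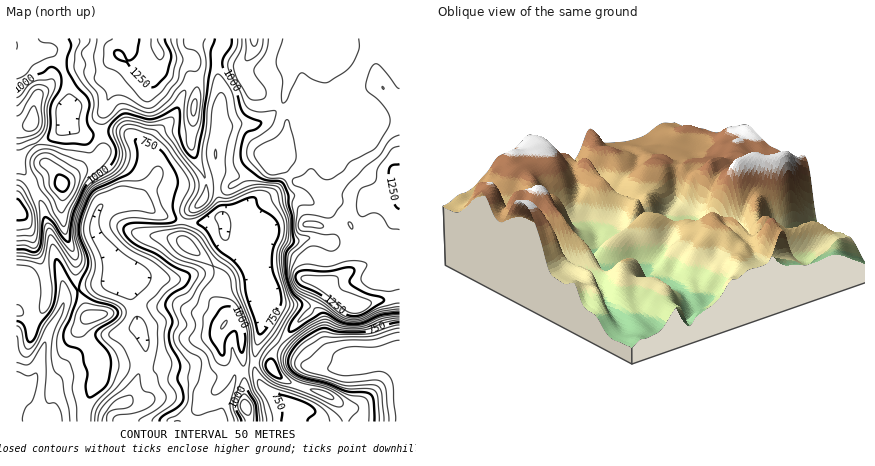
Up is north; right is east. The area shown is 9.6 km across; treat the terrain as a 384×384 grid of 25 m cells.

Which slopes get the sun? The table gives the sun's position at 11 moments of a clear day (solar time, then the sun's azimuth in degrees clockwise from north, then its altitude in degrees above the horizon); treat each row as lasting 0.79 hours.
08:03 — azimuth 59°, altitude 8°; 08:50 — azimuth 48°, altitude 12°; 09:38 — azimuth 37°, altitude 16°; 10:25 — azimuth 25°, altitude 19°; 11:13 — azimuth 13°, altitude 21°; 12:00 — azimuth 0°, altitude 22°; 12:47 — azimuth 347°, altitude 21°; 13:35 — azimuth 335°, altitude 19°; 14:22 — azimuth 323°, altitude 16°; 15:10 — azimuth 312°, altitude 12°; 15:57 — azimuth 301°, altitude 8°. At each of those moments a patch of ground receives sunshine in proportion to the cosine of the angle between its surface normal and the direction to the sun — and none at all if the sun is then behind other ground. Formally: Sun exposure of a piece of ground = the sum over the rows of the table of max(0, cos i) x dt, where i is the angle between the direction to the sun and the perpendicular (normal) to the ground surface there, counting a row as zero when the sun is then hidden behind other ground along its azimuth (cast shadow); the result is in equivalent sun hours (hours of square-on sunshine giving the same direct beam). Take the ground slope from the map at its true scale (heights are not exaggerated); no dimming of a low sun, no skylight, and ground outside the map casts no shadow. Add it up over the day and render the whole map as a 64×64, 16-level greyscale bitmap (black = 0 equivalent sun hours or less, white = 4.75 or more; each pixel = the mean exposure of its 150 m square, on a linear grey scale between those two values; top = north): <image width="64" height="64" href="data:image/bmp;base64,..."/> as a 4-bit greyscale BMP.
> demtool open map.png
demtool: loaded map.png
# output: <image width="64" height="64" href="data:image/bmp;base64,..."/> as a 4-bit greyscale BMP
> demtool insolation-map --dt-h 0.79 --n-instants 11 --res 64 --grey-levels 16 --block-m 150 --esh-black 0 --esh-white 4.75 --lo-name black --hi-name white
<image width="64" height="64" href="data:image/bmp;base64,Qk12CAAAAAAAAHYAAAAoAAAAQAAAAEAAAAABAAQAAAAAAAAIAAATCwAAEwsAABAAAAAAAAAAAAAAABEREQAiIiIAMzMzAERERABVVVUAZmZmAHd3dwCIiIgAmZmZAKqqqgC7u7sAzMzMAN3d3QDu7u4A////AHd2Znd3d3dmiqqqqqp2VmZmZlVHiIZmZ4d2Zmd3d4iHiZdmZnd3dlaszM3d7sqGVVVmQyeZh2VWZUQzRmd4iYeImHZmZ3dUNGiZmrzN3KdURWd2iZmHUyERERJXiIiIh4mYdmZmd1MiI1ZmiZmamGZUWKztyVMQAAAAJqu7qYiHiYiHZmZ3YyISNVVWZnd4iHVHvd2lIQAAACa////bmHeHiIdnd3dkMzI0ZVVVVnmph1WcyVIQAAJ7//////65dmZoh2d4iHZVVDRmVmZWeJmYdou2MQAEv/////7u7sl2VVeHZneIiHZlRGdniIiIh3d2eZUhEp///tyoZ3eIl2VERndlZmd3d2ZlaHZ4mIiHZVVmdCM53adVQzMiMzRFVDI1Z2Vndmd3eIZoh3d3Z3dkNEVlWKuWMRERERESIjMzMjRGZVZ3d3iJmHeHZlVEVmRGRGeMyVIQAAAAABESIjNTM0VmVWZoqqmYd3hlRDM0VWdVd4u2MQAAAAAAABEiM2QjRXZURXrMuod3d3VEQzNFdmZmi8ghAAAAAAAAABEjdjNFd1RGm8qZh3dndmZmZVVlV2aKy1EAAAAAAAAAARJnVUWIdVV3ZWd3dmeImamHdlRYdWm8kgAAAAAAAAAAADZ2Q2qYYzISNWd2Z4qrqZiIZFmGaJu3EAAAAAAAAAAAFYYzSLljIQETVmZmeIdmeJmGaIdXiruCAAAAAAAAAAAmhzM2moh1MzRWVVRFVVZ5qqmJh2Z5u7ggAAAAAAAAAHiHQ0WKvM3cuodVVUVXiZmau7qXZmiaqWIAERIhEAAAuYh1VWm87//9qHeIh4q6mIrNyoZmZ3dlMQESV4hkEQCoiIdlV6z//9uYmaq7u7qYmrzKdmZWZSEAASaJvNyodYh3h3VGjNyph3eImb3dyqqZqph2ZlVkIAASWKvd7t3Ld3d4hTR5l3d3Znd4m8y7u6mIh2ZmVVQxATV4q8y7u7t3dnh0I1ZmZmZmZmd3eJq7qYiHZmZVVURXmqh3iZiIiVVVaFMiNFZmZmZVVUMzRoiImph3dmZnrN7/64ZWZ3eIIRFGQiI0ZmVWVUQzIRERJGnMuXd2ZnnO7u/+25dmZ3cAADQiIkaHZVVEMhEREAACjO25d3d3ibu7u8zd25dndwAAMyEiaadlRDIQARIhETe925h3d3iJqpmJmqu7qYd2AAEyERSrp1VCIAABIzNGm9yph3d3eb3sqZmZiIiJmHYAFEERKLuWRDIQESI0VXm8yph3Z3d6zMzcuph2Z3iHdwAWQRE5uXVDIRI0VWeKvNyoh3ZmZnipZGd1Z2Zmd3d3ETdBEkmYVDMjRomqze//7IZmZmZmZohRAAE1ZnZ3dmYiWDAjV3ZUQ0eb3v////2nZWZmZmVmeHUzV3Znd3d2ZlR4MSRmZURFebzu7uynMRNFVVZmVVVXm8zcuYiHZmZmZ5gyNGZVQ0V5q7updVQQARIjRFREREWL3dupqYZVVmaKt0RUVEQyNGeImHRFeIQRAAASMzM0RXq7mImpdlVndqy2RVQ0RCEjRWZmVGZ6u4MgAAARIiRnm6hmeIiHdmdlzJUzMzREIRI0RERFZ3m8uFIAAAAAAmeIdmeHd4iYh2XbhUMzREMQABIiI1Z3eJqpdVIQAAAAJDRFeZmYiZqXduuGZmZmUxAAAAEjV3Znd3h3mGMQAAAVVWiaqZqpmYd42WVnmql0EAAAEjRWdlVVV4iqh0IQABaZmaqZqrqYd4m4U0ac3JdCEREkVFVlVERYmIh1QyIiNomZmZmZqph3ipdlR7zMuYUyM0VVVERDM1mXZmVDNGZmeImIiZmaqpmZeJmr3cy6mFRFVVVURDMiaYZndlRWd2VomYiImaq7u6lYzu7u3MypdmdmVVQzMyJodmiHZniHZ3iIiIiZmqu7qiSM//7czLqpmodUQyM0RHd1Z4iJqpiIiIiIiJmZqqqqARSM3MzLu7vKUyEREkVnZmVniZu7uqmIiIiIiJmZmrsgAUeZmpiJmpQQAAATVndmZXeJq8u6qYiIiIiIiIiau1MSRnd4dlZnQQAAACRnZVZlZ4m8y6mYiIiIiIiIiImqh2VndmdmUzMQAAAAFGZjV2VVZ5iaqYiIiIiIiIiIiIm6mIh2Z3djERAAAAACRmRnZVVUQzWJmIiIiIh3d3d3eLqpmGZmeJdDIAAAABEldndVVVQzMkipiIiId3d3d3Znuqh2VmZomHZBARESIiR4dlVWVUNERpqIiHd3d2ZmZWfMuGVFVlVndkIiNEMzNHqGRFZWRFZniYh3d4d2ZlVVaMy6dURVQ0Z3UzRWQzREepdURVVEZ3eIiHd3d3d2VUV4vN7JZVRDM1VUVVRERDNZl1REREaIh3iIiIiHiIdmaJm97+uGVURFVmZlVWVDNFeHVDM0eamYeIiJmYiIiIiKqczd26dlVXh3dlVndkVmVXdUNFeamZiIiJmZmZiIiaqZqqu7uGVoh2ZVVndmZnZUVlRFZ4h4iIiIiZmZmYiJqZiJqru5eId2ZURnd3ZmZVVnZniHVFZ3d3iIiImYiImZiIiau6iIZWeGVoiIdmZ4iIh3mqljRWd3iIiIiIiIiIiIiIiJiJmIiIeJmIdmiaqqqXebunRFZ3d4iIiIiIiIiHd3dlZniauoiruph3irqaqXZompdVZnd3eIiIiIiId3d3d2VmZmeIiJqpiHeJmHiHZmd4h2d3d3d3d3eId3d3d3"/>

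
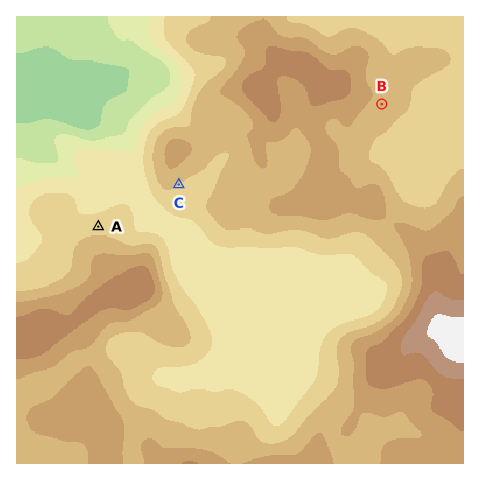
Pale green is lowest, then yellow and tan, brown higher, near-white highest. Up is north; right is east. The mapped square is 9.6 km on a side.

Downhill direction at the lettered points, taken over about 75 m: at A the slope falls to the N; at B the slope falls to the SE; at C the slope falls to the SE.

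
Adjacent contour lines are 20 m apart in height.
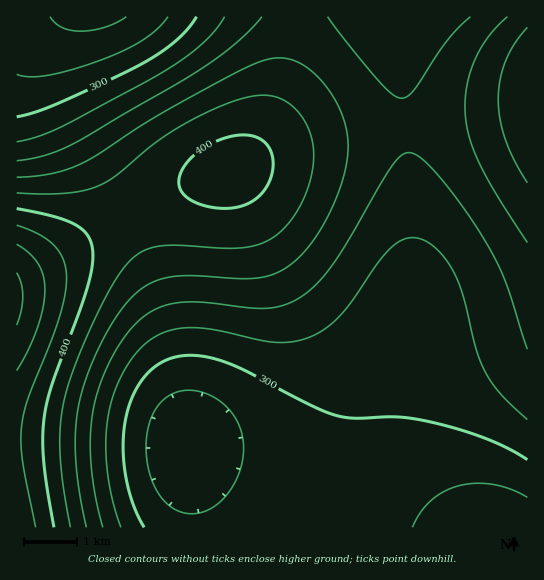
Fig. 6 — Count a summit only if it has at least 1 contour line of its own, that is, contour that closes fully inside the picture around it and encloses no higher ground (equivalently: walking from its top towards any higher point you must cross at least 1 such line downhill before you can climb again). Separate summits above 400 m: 1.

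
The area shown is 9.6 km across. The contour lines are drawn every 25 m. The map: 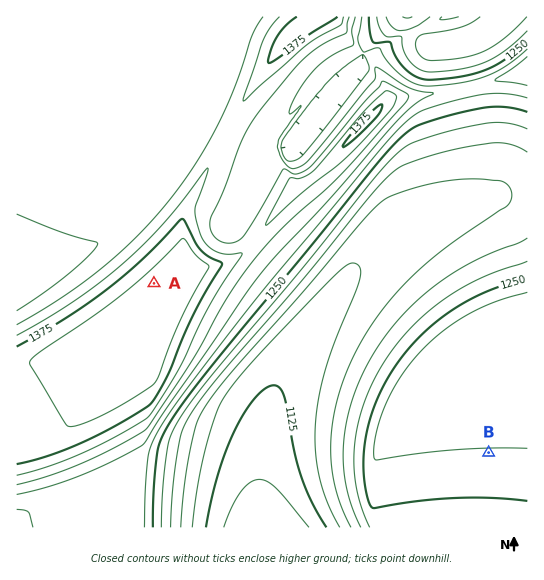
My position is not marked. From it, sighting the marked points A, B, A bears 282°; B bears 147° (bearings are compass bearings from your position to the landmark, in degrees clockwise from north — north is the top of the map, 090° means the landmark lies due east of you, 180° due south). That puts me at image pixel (415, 339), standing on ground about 1245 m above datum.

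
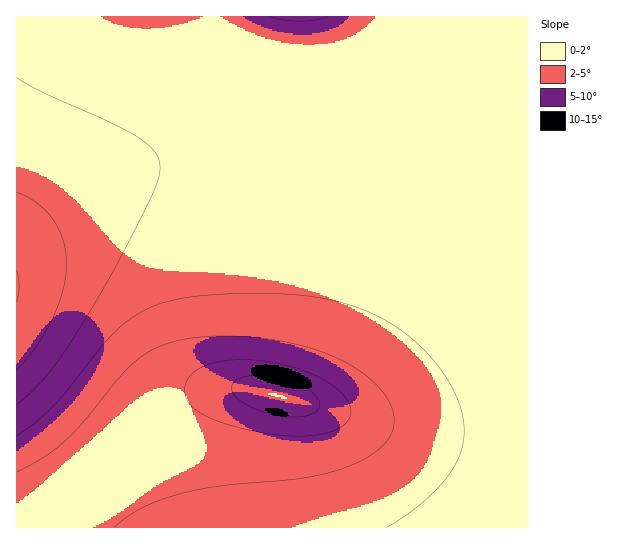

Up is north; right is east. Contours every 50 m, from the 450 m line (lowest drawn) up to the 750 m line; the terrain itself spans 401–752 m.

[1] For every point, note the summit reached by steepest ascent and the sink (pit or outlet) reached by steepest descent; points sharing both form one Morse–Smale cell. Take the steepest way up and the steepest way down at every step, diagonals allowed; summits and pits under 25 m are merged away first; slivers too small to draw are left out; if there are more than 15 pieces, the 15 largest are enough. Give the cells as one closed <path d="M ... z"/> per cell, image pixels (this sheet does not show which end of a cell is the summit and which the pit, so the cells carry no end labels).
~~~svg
<path d="M527 16l-65 0-3 21-8 18-15 20-22 18-27 11-130 31-90 22-33 11-40 19-29 18-24 19-25 23 1 281 511-1z"/><path d="M461 16l-444 0-1 230 33-29 32-22 53-27 33-11 90-22 130-31 27-11 22-18 15-20 8-18z"/>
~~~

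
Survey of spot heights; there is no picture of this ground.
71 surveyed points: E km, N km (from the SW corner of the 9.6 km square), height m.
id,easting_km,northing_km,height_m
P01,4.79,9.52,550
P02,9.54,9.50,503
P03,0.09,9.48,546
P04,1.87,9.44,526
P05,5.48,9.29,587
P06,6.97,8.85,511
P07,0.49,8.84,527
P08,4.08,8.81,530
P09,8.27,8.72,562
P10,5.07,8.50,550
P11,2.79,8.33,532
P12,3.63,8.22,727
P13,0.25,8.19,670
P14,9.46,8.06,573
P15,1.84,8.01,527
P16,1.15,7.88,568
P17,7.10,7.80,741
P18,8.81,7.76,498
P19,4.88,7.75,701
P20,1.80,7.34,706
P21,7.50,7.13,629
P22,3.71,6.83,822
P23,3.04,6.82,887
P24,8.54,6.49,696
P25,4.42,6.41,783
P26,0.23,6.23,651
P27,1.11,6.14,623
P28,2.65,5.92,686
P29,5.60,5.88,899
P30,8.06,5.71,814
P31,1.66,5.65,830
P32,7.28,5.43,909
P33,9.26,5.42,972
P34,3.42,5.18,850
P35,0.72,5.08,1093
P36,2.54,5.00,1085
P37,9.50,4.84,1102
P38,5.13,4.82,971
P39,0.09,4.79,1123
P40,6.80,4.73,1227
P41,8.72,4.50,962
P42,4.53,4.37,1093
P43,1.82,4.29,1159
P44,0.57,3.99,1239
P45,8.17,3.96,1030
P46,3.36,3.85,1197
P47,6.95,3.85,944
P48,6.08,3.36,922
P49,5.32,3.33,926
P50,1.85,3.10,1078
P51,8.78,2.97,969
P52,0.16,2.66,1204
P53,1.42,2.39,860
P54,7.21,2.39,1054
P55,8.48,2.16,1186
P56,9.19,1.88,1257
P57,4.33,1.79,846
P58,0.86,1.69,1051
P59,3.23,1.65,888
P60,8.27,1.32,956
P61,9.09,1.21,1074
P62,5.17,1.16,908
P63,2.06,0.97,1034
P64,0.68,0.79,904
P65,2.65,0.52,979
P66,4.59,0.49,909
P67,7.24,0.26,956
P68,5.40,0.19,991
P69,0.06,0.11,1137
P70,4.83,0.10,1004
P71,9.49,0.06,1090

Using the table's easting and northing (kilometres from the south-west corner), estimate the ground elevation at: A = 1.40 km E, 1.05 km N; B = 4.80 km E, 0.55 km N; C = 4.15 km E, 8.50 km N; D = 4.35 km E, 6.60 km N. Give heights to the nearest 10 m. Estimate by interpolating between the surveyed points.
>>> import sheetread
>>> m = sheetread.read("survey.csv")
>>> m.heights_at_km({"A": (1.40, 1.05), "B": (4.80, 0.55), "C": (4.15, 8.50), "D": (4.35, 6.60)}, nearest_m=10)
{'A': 900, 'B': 930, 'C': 600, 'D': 790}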